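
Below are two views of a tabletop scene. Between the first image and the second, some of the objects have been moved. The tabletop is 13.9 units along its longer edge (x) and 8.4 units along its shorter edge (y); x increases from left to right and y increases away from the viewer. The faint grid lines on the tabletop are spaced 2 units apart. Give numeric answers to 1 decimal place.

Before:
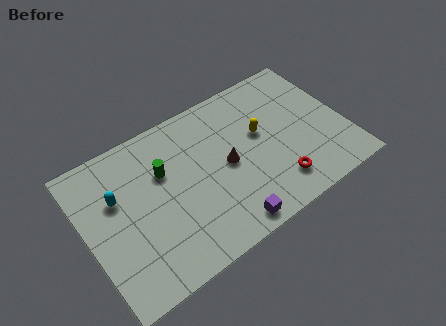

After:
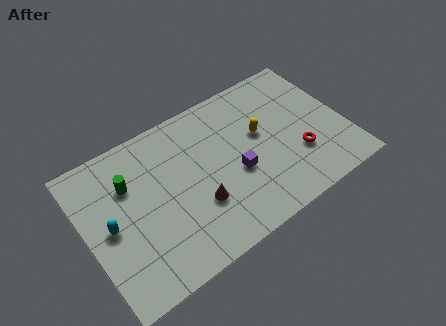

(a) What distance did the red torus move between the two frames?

1.7

From (9.8, 1.7) to (11.2, 2.7), the red torus covered √(1.4² + 1.0²) ≈ 1.7 units.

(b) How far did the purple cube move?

2.7

The purple cube was near (6.9, 0.9) before and (7.9, 3.4) after, so it travelled √(1.0² + 2.5²) ≈ 2.7 units.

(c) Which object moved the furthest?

the purple cube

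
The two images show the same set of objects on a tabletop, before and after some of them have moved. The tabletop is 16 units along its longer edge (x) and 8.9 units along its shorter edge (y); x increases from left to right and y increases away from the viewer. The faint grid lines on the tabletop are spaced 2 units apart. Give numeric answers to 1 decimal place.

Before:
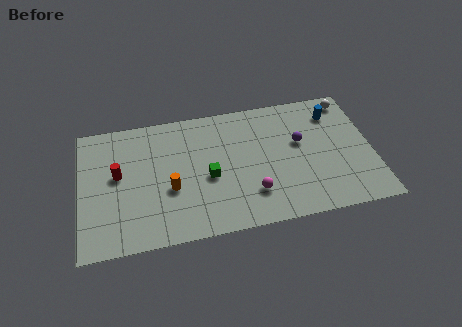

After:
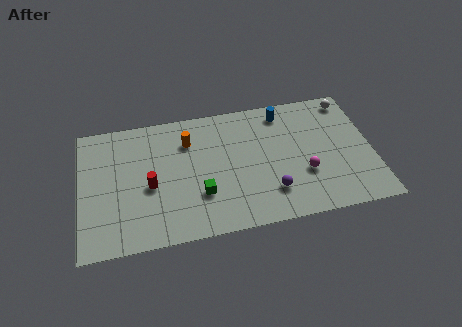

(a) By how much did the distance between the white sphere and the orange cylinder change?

-1.9

The distance was about 11.0 in the first image and 9.1 in the second, so they moved 1.9 units closer together.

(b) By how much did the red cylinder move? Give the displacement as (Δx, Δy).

(1.7, -1.1)

From the two frames, the red cylinder sits at roughly (2.1, 5.0) before and (3.8, 3.9) after.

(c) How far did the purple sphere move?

3.6

The purple sphere was near (12.1, 5.3) before and (10.3, 2.2) after, so it travelled √(1.8² + 3.1²) ≈ 3.6 units.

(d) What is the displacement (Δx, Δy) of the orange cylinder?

(1.1, 3.1)

The orange cylinder started near (4.9, 3.5) and ended near (6.0, 6.6).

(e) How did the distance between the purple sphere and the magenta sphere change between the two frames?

-2.0

Before: roughly 4.1 units apart; after: 2.1. That's 2.0 units closer together.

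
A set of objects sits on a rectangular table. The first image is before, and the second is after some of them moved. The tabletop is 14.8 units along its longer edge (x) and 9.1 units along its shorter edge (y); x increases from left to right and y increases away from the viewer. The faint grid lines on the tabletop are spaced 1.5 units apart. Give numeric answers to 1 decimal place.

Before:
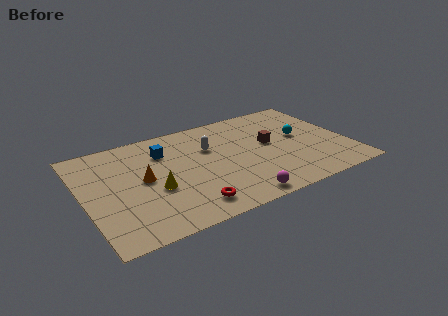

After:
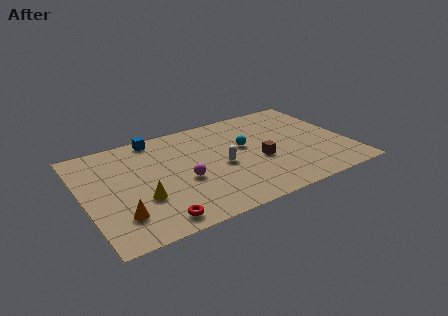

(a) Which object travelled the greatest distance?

the magenta sphere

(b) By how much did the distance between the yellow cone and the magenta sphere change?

-2.5

The distance was about 5.0 in the first image and 2.5 in the second, so they moved 2.5 units closer together.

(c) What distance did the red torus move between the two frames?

1.9

The red torus moved from about (5.4, 1.5) to (3.5, 1.1), a distance of √(1.9² + 0.4²) ≈ 1.9.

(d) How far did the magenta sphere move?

3.8

The magenta sphere was near (8.0, 0.9) before and (5.4, 3.7) after, so it travelled √(2.6² + 2.8²) ≈ 3.8 units.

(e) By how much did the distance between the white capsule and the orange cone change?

+2.1

Before: roughly 4.1 units apart; after: 6.2. That's 2.1 units further apart.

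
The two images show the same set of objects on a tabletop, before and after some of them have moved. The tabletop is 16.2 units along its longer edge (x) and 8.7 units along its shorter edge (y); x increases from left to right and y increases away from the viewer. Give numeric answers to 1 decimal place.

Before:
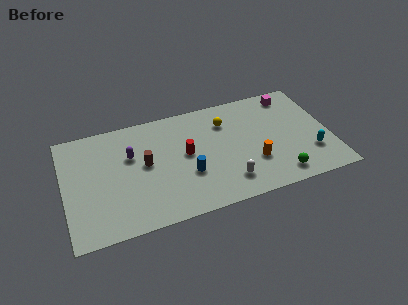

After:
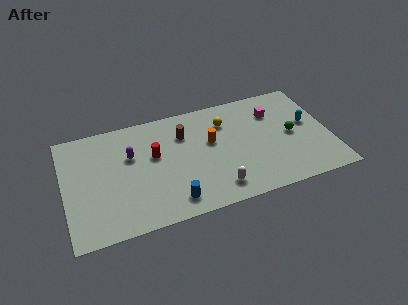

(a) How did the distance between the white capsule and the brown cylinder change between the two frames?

-0.5

Before: roughly 5.6 units apart; after: 5.1. That's 0.5 units closer together.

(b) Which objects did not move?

the yellow sphere and the purple capsule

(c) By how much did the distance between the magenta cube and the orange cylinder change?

-1.3

The distance was about 5.5 in the first image and 4.2 in the second, so they moved 1.3 units closer together.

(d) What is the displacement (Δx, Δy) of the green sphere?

(1.1, 3.0)

The green sphere was at about (12.8, 1.3) and moved to about (13.9, 4.3).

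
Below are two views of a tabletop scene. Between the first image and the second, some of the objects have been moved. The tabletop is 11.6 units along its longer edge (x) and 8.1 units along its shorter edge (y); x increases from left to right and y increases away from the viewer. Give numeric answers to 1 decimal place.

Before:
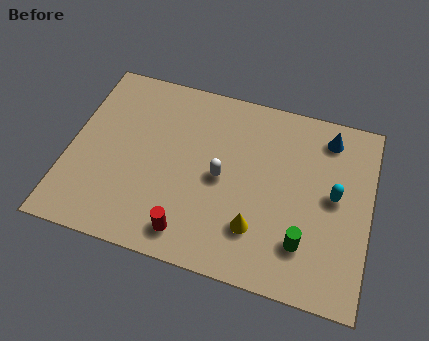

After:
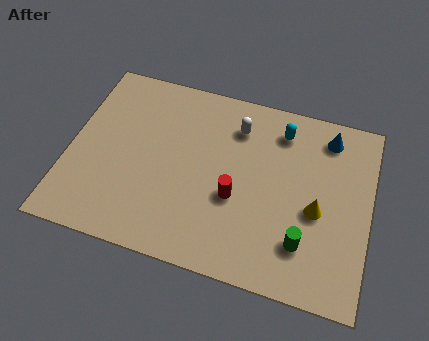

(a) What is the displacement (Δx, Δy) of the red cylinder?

(1.6, 2.0)

From the two frames, the red cylinder sits at roughly (4.9, 1.2) before and (6.5, 3.2) after.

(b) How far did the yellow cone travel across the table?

2.6

The yellow cone moved from about (7.4, 2.1) to (9.6, 3.5), a distance of √(2.2² + 1.4²) ≈ 2.6.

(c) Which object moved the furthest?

the cyan capsule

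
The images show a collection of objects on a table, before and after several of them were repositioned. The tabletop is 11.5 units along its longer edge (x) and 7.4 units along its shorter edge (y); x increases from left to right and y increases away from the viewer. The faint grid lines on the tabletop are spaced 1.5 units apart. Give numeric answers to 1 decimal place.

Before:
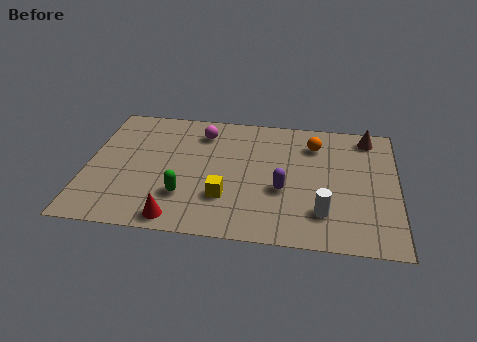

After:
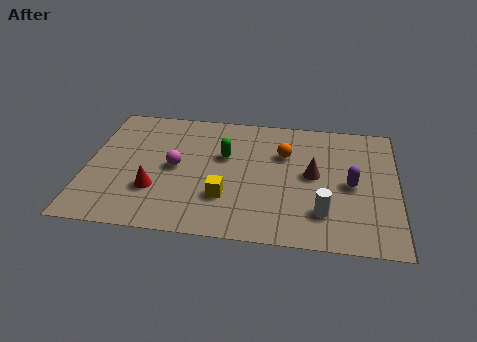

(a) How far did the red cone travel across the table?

1.7

The red cone moved from about (3.5, 0.8) to (2.6, 2.3), a distance of √(0.9² + 1.5²) ≈ 1.7.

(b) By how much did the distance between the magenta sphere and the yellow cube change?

-1.4

The distance was about 3.8 in the first image and 2.4 in the second, so they moved 1.4 units closer together.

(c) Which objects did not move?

the yellow cube and the white cylinder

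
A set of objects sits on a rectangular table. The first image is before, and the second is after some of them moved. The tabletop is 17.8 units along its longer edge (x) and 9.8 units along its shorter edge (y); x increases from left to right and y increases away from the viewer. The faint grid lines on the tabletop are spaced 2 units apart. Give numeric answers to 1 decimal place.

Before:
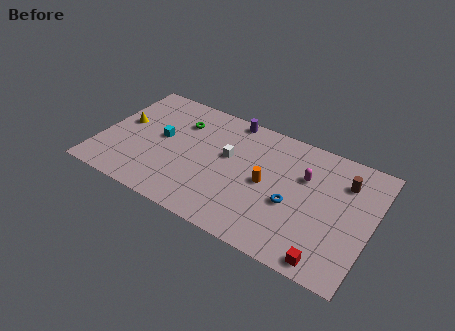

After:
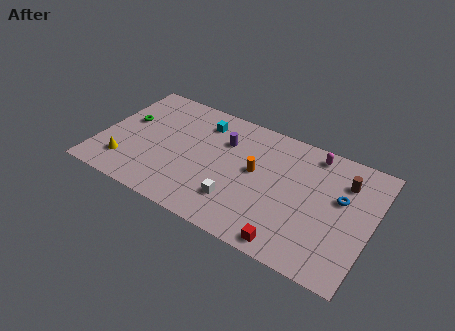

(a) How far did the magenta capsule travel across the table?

2.1

From (13.3, 6.5) to (13.6, 8.6), the magenta capsule covered √(0.3² + 2.1²) ≈ 2.1 units.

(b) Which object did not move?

the brown cylinder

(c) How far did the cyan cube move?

3.5

The cyan cube was near (3.9, 5.3) before and (6.3, 7.8) after, so it travelled √(2.4² + 2.5²) ≈ 3.5 units.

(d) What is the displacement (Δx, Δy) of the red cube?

(-2.4, 0.0)

The red cube was at about (15.5, 1.0) and moved to about (13.1, 1.0).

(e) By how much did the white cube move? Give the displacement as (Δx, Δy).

(1.1, -3.3)

From the two frames, the white cube sits at roughly (8.3, 5.8) before and (9.4, 2.5) after.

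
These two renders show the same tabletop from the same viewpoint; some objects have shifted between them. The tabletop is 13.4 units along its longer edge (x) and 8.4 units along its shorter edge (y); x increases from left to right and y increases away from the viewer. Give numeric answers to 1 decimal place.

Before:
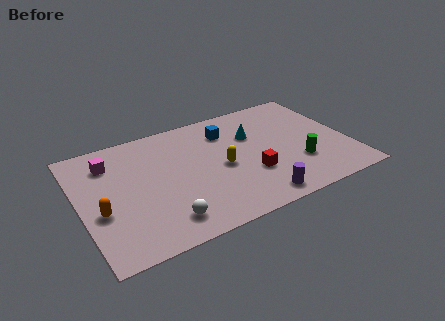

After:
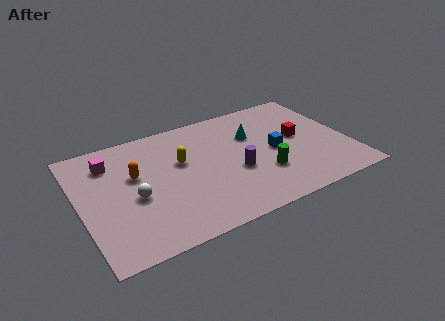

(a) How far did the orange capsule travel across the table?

2.6

The orange capsule moved from about (0.9, 3.3) to (2.8, 5.1), a distance of √(1.9² + 1.8²) ≈ 2.6.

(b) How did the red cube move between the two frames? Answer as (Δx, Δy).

(2.7, 1.7)

From the two frames, the red cube sits at roughly (8.3, 2.8) before and (11.0, 4.5) after.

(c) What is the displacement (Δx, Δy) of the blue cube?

(2.1, -2.4)

The blue cube started near (7.6, 6.4) and ended near (9.7, 4.0).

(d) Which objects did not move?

the magenta cube and the cyan cone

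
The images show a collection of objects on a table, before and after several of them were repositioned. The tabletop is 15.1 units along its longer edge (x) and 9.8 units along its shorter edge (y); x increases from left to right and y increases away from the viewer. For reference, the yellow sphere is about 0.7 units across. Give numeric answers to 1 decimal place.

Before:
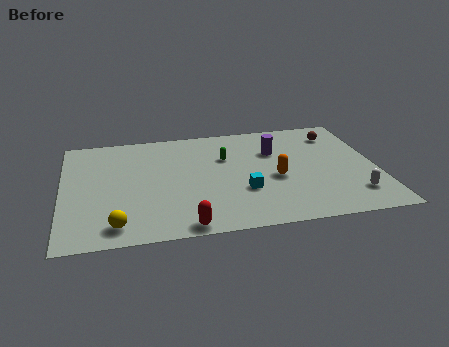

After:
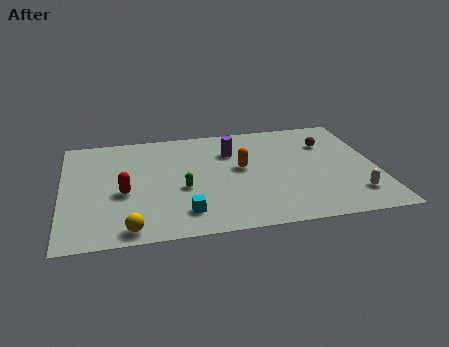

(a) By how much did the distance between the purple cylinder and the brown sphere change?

+1.4

The distance was about 3.3 in the first image and 4.7 in the second, so they moved 1.4 units further apart.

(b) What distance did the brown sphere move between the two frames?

0.9

The brown sphere was near (13.4, 7.8) before and (12.9, 7.0) after, so it travelled √(0.5² + 0.8²) ≈ 0.9 units.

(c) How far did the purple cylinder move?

2.1

The purple cylinder moved from about (10.3, 6.7) to (8.2, 7.0), a distance of √(2.1² + 0.3²) ≈ 2.1.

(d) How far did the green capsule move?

3.3

The green capsule was near (7.9, 6.5) before and (5.7, 4.0) after, so it travelled √(2.2² + 2.5²) ≈ 3.3 units.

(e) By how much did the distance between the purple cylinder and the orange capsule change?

-0.9

Before: roughly 2.5 units apart; after: 1.6. That's 0.9 units closer together.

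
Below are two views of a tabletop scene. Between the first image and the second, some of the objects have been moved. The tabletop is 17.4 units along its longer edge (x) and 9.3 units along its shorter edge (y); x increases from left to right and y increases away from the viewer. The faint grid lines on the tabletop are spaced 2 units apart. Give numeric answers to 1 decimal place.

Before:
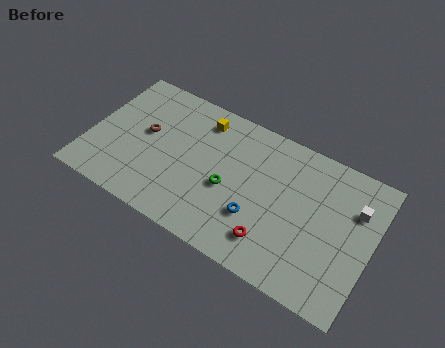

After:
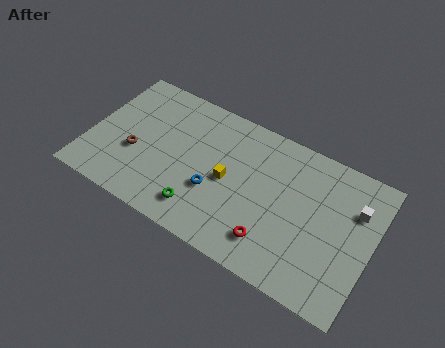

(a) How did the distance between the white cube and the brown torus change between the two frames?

+0.6

The distance was about 13.0 in the first image and 13.6 in the second, so they moved 0.6 units further apart.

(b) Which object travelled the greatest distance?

the yellow cube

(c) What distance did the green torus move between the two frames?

2.6

The green torus moved from about (8.7, 4.0) to (7.3, 1.8), a distance of √(1.4² + 2.2²) ≈ 2.6.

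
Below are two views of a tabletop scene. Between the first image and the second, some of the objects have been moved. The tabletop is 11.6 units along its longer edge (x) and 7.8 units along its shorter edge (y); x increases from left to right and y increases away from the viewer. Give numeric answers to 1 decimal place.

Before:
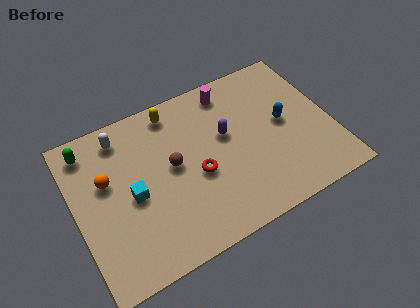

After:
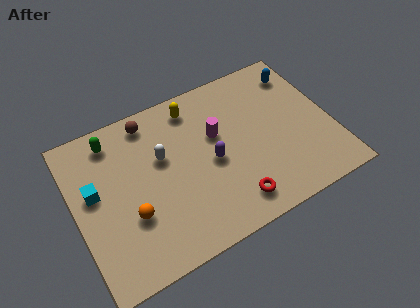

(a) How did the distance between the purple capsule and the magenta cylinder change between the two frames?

-0.9

Before: roughly 2.2 units apart; after: 1.3. That's 0.9 units closer together.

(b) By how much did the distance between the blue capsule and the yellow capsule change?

-0.5

Before: roughly 5.4 units apart; after: 4.9. That's 0.5 units closer together.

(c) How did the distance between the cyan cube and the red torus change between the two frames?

+3.7

Before: roughly 2.9 units apart; after: 6.6. That's 3.7 units further apart.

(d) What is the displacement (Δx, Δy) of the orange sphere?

(0.8, -2.1)

The orange sphere started near (1.5, 4.8) and ended near (2.3, 2.7).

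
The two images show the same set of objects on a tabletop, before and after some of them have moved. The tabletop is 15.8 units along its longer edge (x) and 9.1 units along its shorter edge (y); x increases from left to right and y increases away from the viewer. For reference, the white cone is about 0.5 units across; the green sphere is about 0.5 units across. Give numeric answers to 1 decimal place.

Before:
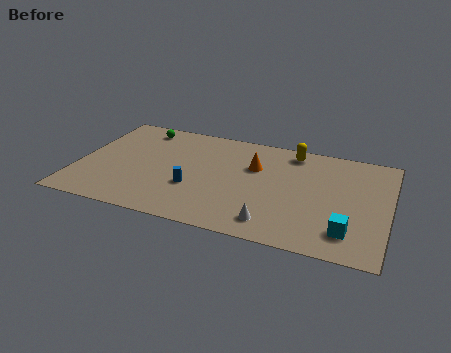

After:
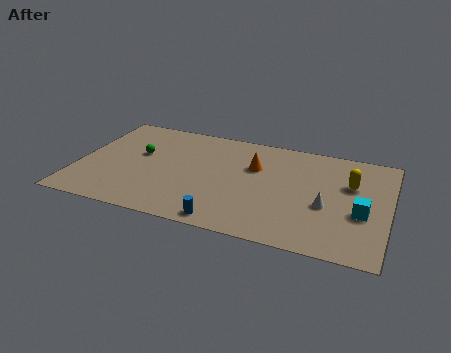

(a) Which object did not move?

the orange cone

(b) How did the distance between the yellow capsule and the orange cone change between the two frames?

+2.3

They were about 2.6 units apart before and 4.9 after — 2.3 units further apart.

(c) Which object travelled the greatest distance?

the yellow capsule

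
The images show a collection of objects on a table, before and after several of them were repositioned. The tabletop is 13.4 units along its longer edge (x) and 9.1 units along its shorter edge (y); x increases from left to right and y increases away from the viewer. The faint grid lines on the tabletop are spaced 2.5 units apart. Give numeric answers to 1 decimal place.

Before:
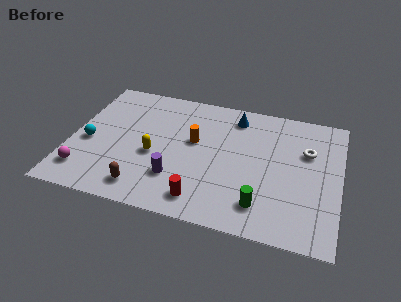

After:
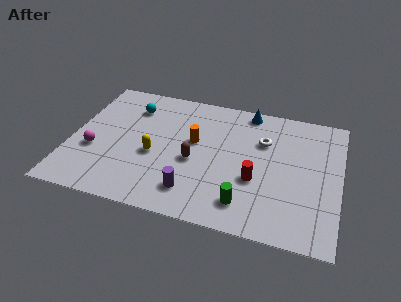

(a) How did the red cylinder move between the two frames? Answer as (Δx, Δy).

(2.5, 2.0)

From the two frames, the red cylinder sits at roughly (6.8, 1.4) before and (9.3, 3.4) after.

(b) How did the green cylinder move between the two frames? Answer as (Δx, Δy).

(-0.8, -0.1)

The green cylinder was at about (9.7, 1.8) and moved to about (8.9, 1.7).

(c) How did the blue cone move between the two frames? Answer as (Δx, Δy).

(0.6, 0.6)

The blue cone was at about (8.0, 7.6) and moved to about (8.6, 8.2).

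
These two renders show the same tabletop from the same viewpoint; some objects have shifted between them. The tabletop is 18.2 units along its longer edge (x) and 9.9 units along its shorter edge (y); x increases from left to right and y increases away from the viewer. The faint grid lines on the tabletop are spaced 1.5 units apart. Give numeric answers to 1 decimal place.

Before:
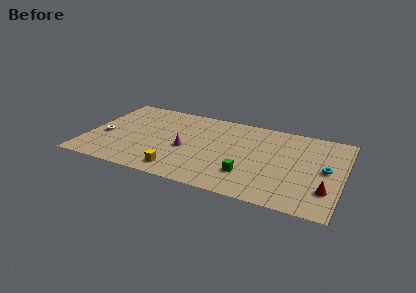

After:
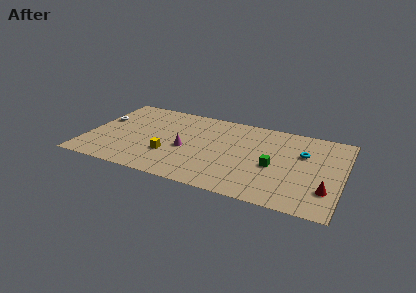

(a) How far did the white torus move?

2.0

The white torus moved from about (1.2, 4.1) to (0.8, 6.1), a distance of √(0.4² + 2.0²) ≈ 2.0.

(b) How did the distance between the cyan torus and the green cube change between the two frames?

-2.9

The distance was about 5.8 in the first image and 2.9 in the second, so they moved 2.9 units closer together.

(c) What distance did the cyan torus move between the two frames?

2.2

The cyan torus was near (17.0, 5.1) before and (15.3, 6.5) after, so it travelled √(1.7² + 1.4²) ≈ 2.2 units.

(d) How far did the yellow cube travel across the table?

1.9

From (6.9, 1.5) to (6.0, 3.2), the yellow cube covered √(0.9² + 1.7²) ≈ 1.9 units.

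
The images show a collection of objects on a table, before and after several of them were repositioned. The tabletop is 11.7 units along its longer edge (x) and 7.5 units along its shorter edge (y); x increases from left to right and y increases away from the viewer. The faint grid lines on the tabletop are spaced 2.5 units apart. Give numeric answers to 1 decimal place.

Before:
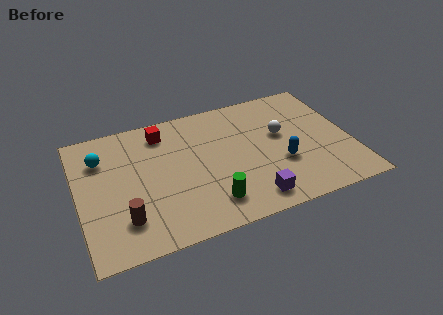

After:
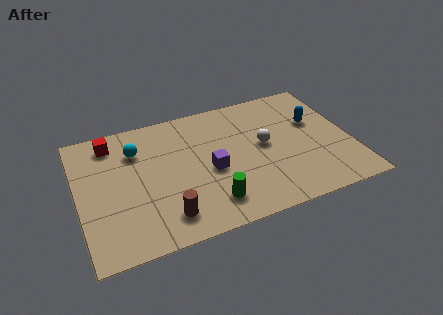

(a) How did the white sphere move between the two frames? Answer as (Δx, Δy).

(-0.8, -0.4)

The white sphere was at about (8.8, 4.4) and moved to about (8.0, 4.0).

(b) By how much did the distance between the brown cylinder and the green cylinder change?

-1.7

They were about 3.6 units apart before and 1.9 after — 1.7 units closer together.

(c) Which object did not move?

the green cylinder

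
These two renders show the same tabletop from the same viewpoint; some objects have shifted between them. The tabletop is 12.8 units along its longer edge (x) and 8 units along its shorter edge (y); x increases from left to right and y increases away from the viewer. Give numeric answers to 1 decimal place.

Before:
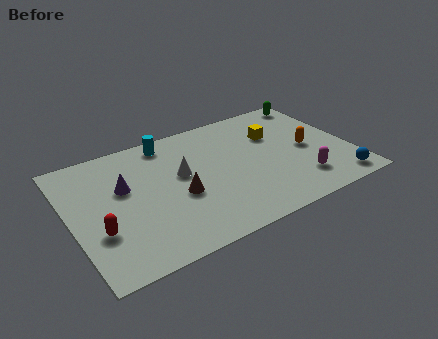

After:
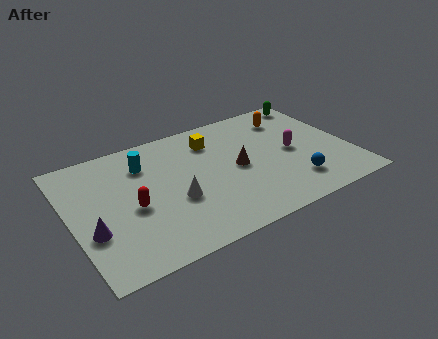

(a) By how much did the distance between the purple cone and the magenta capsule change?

+1.2

Before: roughly 8.3 units apart; after: 9.5. That's 1.2 units further apart.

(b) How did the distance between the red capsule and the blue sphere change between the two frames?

-3.4

They were about 10.8 units apart before and 7.4 after — 3.4 units closer together.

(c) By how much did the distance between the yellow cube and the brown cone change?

-2.8

The distance was about 5.2 in the first image and 2.4 in the second, so they moved 2.8 units closer together.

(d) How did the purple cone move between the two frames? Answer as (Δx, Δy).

(-1.7, -2.1)

From the two frames, the purple cone sits at roughly (2.5, 4.9) before and (0.8, 2.8) after.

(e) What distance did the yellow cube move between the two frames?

2.9

The yellow cube moved from about (9.6, 5.4) to (6.8, 6.2), a distance of √(2.8² + 0.8²) ≈ 2.9.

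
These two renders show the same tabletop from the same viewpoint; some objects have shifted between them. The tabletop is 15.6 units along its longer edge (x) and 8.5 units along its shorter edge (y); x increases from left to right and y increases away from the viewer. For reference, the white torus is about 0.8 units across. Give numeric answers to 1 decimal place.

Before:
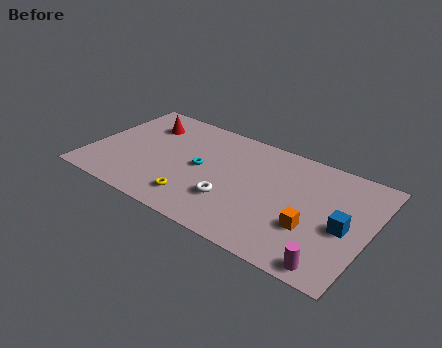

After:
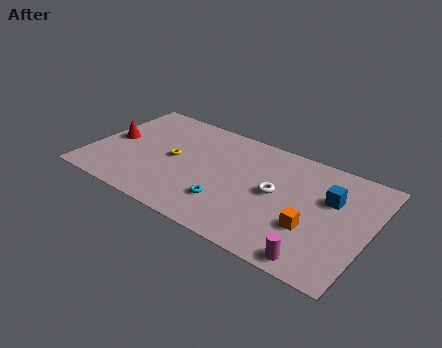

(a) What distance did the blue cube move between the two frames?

2.0

From (14.3, 3.8) to (13.3, 5.5), the blue cube covered √(1.0² + 1.7²) ≈ 2.0 units.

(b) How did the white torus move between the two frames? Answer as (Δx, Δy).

(2.2, 1.8)

The white torus started near (8.2, 2.6) and ended near (10.4, 4.4).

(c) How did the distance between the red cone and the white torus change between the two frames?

+2.5

The distance was about 6.8 in the first image and 9.3 in the second, so they moved 2.5 units further apart.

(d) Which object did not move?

the orange cube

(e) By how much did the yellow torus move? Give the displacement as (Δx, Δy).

(-1.7, 2.6)

The yellow torus started near (6.3, 1.7) and ended near (4.6, 4.3).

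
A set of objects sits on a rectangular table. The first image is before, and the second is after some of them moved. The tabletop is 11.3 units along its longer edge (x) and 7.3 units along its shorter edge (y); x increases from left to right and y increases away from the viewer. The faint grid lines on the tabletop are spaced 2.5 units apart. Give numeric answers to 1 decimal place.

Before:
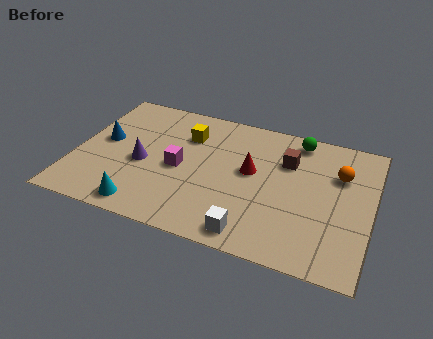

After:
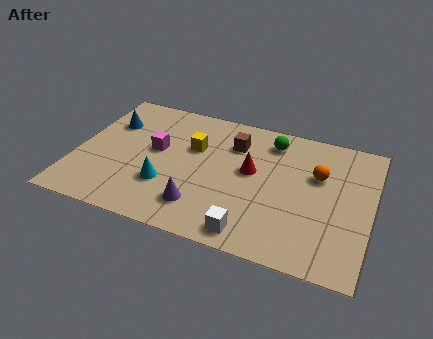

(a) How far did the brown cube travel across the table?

2.1

The brown cube was near (8.0, 5.1) before and (5.9, 5.4) after, so it travelled √(2.1² + 0.3²) ≈ 2.1 units.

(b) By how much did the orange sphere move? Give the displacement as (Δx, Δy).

(-0.8, -0.3)

The orange sphere started near (10.0, 5.0) and ended near (9.2, 4.7).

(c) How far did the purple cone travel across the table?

2.9

The purple cone moved from about (2.6, 3.2) to (5.0, 1.6), a distance of √(2.4² + 1.6²) ≈ 2.9.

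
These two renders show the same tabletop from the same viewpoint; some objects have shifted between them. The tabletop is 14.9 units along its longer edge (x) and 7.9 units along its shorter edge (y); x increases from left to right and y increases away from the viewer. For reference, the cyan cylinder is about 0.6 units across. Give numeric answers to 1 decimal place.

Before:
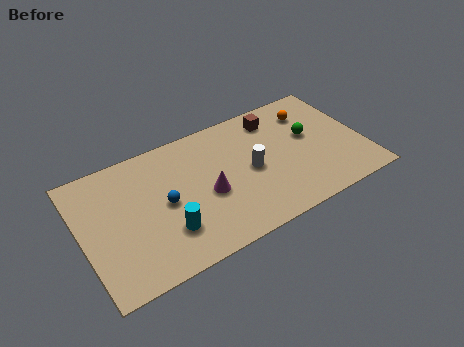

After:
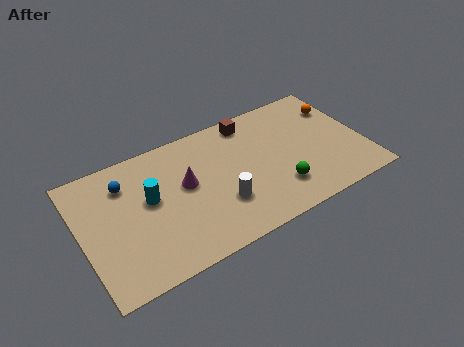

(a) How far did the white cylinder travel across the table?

2.2

From (8.9, 3.8) to (7.1, 2.5), the white cylinder covered √(1.8² + 1.3²) ≈ 2.2 units.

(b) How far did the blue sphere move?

2.8

The blue sphere moved from about (4.3, 3.9) to (2.5, 6.0), a distance of √(1.8² + 2.1²) ≈ 2.8.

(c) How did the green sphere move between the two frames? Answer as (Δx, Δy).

(-2.1, -2.6)

The green sphere was at about (12.2, 4.6) and moved to about (10.1, 2.0).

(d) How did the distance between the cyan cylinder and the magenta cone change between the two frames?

-0.7

They were about 2.6 units apart before and 1.9 after — 0.7 units closer together.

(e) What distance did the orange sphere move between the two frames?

1.5

From (12.5, 6.1) to (14.0, 5.8), the orange sphere covered √(1.5² + 0.3²) ≈ 1.5 units.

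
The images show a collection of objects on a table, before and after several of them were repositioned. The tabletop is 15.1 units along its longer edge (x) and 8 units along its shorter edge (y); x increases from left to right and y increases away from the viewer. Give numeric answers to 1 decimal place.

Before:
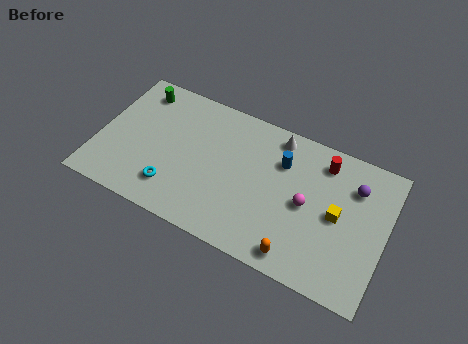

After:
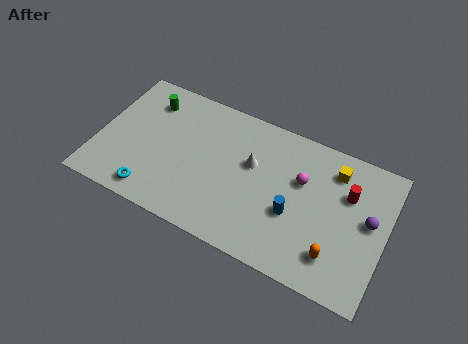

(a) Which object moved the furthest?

the blue cylinder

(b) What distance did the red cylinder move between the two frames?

1.8

The red cylinder was near (11.6, 6.6) before and (13.0, 5.4) after, so it travelled √(1.4² + 1.2²) ≈ 1.8 units.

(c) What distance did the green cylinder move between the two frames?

0.7

The green cylinder moved from about (1.7, 6.7) to (2.3, 6.3), a distance of √(0.6² + 0.4²) ≈ 0.7.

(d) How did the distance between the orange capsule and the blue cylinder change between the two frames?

-2.3

Before: roughly 4.9 units apart; after: 2.6. That's 2.3 units closer together.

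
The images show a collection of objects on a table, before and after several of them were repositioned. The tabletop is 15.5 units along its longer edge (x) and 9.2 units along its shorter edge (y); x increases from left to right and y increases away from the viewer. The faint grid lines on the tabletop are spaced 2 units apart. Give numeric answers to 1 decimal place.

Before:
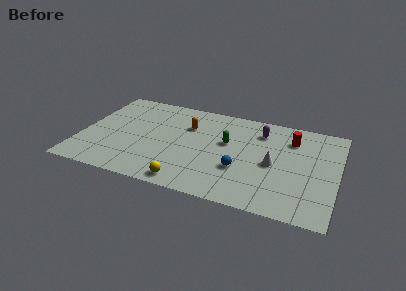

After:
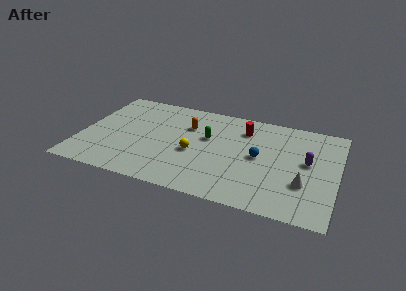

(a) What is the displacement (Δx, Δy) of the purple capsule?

(3.0, -2.1)

The purple capsule was at about (10.7, 7.2) and moved to about (13.7, 5.1).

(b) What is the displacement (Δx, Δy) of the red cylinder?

(-2.9, 0.1)

The red cylinder started near (12.6, 7.0) and ended near (9.7, 7.1).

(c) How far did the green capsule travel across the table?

1.2

From (8.8, 5.5) to (7.6, 5.6), the green capsule covered √(1.2² + 0.1²) ≈ 1.2 units.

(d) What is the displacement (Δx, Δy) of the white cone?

(1.9, -1.3)

The white cone started near (11.7, 4.3) and ended near (13.6, 3.0).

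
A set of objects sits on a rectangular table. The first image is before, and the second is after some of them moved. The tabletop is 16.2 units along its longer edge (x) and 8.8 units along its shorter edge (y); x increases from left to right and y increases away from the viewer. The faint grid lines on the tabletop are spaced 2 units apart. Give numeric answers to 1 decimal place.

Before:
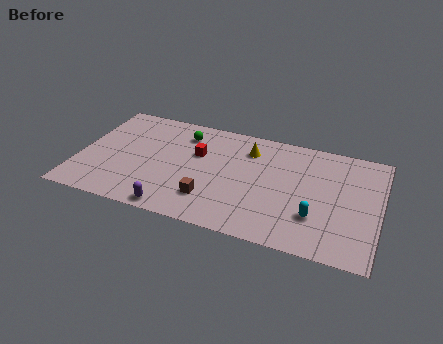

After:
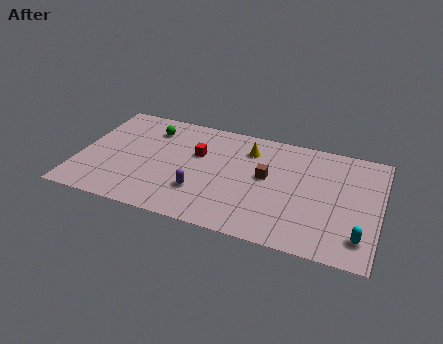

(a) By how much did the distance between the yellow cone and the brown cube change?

-2.7

Before: roughly 4.9 units apart; after: 2.2. That's 2.7 units closer together.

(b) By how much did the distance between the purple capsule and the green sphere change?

-0.9

The distance was about 6.2 in the first image and 5.3 in the second, so they moved 0.9 units closer together.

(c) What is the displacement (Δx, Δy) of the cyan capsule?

(2.4, -0.8)

The cyan capsule started near (12.9, 2.6) and ended near (15.3, 1.8).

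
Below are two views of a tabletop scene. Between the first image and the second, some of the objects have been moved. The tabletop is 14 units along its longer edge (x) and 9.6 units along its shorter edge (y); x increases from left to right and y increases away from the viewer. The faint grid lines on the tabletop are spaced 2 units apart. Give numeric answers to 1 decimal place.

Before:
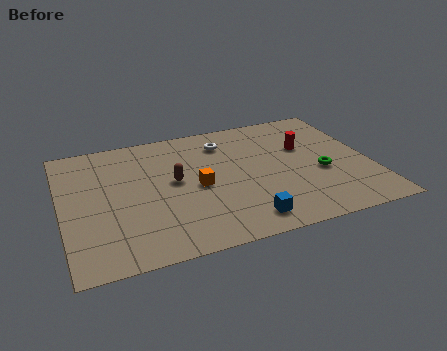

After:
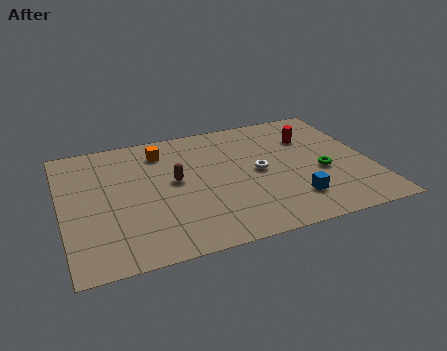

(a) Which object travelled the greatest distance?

the orange cube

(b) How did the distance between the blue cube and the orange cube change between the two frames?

+4.2

Before: roughly 3.6 units apart; after: 7.8. That's 4.2 units further apart.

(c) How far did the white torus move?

3.1

The white torus was near (7.6, 7.6) before and (8.9, 4.8) after, so it travelled √(1.3² + 2.8²) ≈ 3.1 units.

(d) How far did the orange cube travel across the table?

3.5

From (6.1, 4.5) to (4.7, 7.7), the orange cube covered √(1.4² + 3.2²) ≈ 3.5 units.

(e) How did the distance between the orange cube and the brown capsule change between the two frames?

+1.3

They were about 1.2 units apart before and 2.5 after — 1.3 units further apart.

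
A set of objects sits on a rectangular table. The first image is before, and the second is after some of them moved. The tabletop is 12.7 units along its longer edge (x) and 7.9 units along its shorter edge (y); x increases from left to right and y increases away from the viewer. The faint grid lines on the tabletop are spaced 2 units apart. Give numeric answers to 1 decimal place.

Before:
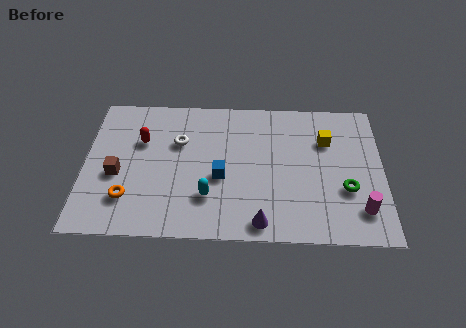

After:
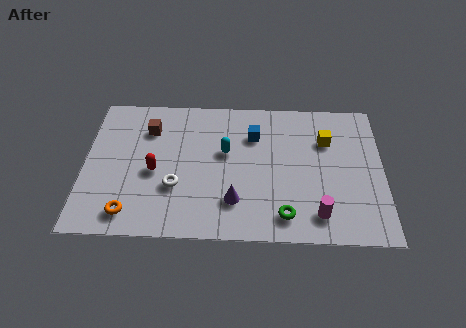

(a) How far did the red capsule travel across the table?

1.8

The red capsule moved from about (2.4, 5.2) to (3.0, 3.5), a distance of √(0.6² + 1.7²) ≈ 1.8.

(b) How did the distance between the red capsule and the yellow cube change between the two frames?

-0.3

The distance was about 7.9 in the first image and 7.6 in the second, so they moved 0.3 units closer together.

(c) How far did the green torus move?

3.0

From (11.1, 2.8) to (8.5, 1.3), the green torus covered √(2.6² + 1.5²) ≈ 3.0 units.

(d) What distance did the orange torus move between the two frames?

0.8

The orange torus moved from about (1.9, 2.0) to (2.0, 1.2), a distance of √(0.1² + 0.8²) ≈ 0.8.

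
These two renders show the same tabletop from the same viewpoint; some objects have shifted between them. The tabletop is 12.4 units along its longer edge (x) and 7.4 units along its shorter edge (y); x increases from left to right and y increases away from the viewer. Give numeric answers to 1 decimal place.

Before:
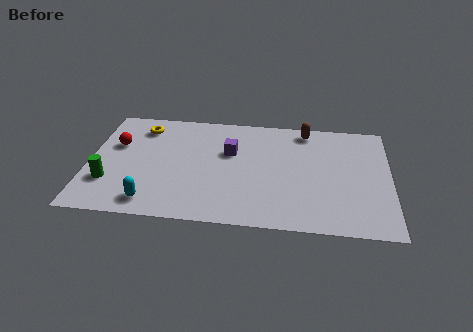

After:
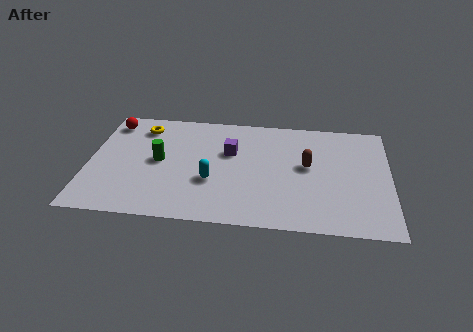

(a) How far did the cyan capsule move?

2.9

The cyan capsule was near (2.7, 1.1) before and (5.1, 2.7) after, so it travelled √(2.4² + 1.6²) ≈ 2.9 units.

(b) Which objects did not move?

the yellow torus and the purple cube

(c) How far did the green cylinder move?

2.6

From (0.9, 2.2) to (2.9, 3.8), the green cylinder covered √(2.0² + 1.6²) ≈ 2.6 units.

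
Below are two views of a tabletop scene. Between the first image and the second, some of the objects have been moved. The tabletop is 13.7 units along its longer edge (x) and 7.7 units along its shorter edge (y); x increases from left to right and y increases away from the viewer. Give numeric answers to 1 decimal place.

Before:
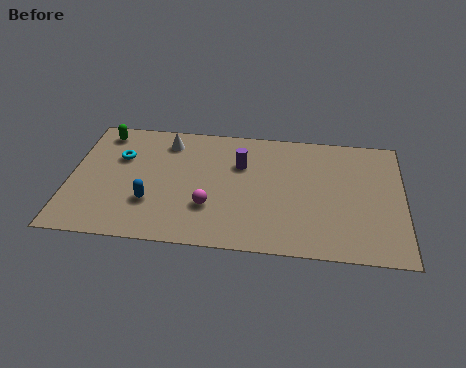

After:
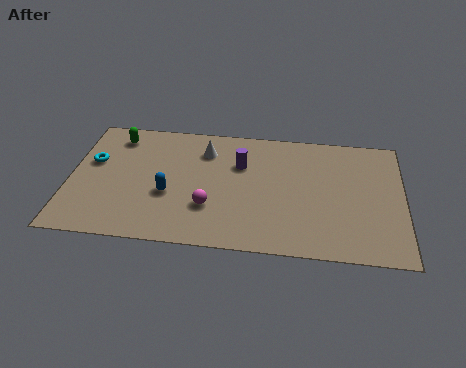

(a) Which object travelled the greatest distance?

the white cone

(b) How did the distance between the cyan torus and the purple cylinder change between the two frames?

+1.1

Before: roughly 5.0 units apart; after: 6.1. That's 1.1 units further apart.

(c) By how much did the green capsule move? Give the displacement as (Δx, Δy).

(0.6, -0.2)

The green capsule started near (1.2, 6.6) and ended near (1.8, 6.4).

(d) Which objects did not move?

the purple cylinder and the magenta sphere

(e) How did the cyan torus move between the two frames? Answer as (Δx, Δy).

(-1.1, -0.4)

From the two frames, the cyan torus sits at roughly (2.0, 5.1) before and (0.9, 4.7) after.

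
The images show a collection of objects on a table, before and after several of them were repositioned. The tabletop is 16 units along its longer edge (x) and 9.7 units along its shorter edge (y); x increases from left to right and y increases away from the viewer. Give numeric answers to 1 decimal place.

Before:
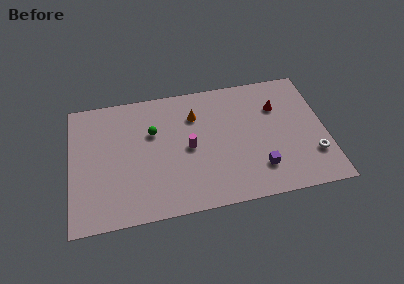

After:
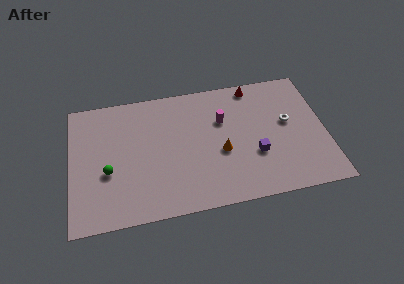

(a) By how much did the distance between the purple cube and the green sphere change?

+1.6

The distance was about 7.6 in the first image and 9.2 in the second, so they moved 1.6 units further apart.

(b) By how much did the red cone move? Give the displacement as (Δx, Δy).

(-1.4, 1.9)

The red cone started near (13.1, 6.8) and ended near (11.7, 8.7).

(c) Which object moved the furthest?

the green sphere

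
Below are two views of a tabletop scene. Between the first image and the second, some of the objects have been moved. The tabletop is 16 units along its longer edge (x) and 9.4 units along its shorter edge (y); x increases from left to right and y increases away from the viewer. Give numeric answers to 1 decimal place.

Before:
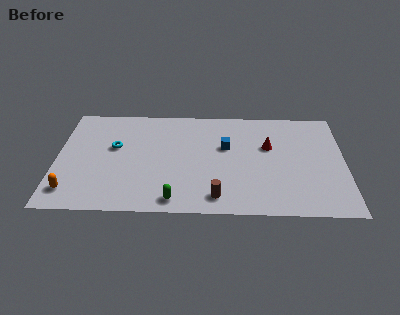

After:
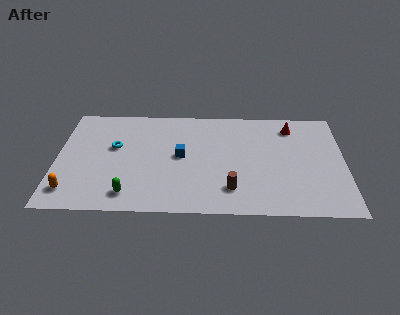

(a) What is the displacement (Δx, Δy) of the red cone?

(1.3, 1.8)

The red cone started near (11.8, 5.9) and ended near (13.1, 7.7).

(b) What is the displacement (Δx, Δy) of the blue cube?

(-2.5, -0.9)

From the two frames, the blue cube sits at roughly (9.4, 5.8) before and (6.9, 4.9) after.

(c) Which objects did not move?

the cyan torus and the orange capsule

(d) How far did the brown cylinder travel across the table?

1.1

From (8.9, 1.4) to (9.7, 2.1), the brown cylinder covered √(0.8² + 0.7²) ≈ 1.1 units.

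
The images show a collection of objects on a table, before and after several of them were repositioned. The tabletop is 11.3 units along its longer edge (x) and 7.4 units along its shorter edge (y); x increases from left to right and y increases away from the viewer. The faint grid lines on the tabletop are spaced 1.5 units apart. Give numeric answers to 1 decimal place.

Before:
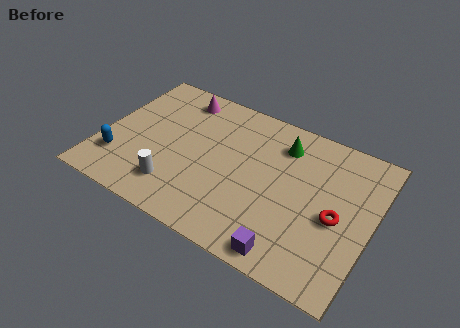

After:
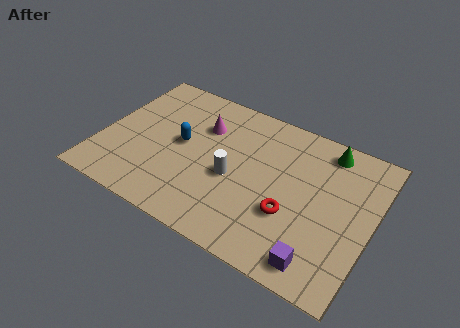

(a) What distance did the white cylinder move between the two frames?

2.7

The white cylinder moved from about (3.4, 1.6) to (5.6, 3.2), a distance of √(2.2² + 1.6²) ≈ 2.7.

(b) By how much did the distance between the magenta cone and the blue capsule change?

-3.3

They were about 4.8 units apart before and 1.5 after — 3.3 units closer together.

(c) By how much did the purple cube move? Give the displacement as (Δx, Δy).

(1.2, 0.2)

The purple cube started near (8.3, 0.8) and ended near (9.5, 1.0).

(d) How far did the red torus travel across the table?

1.9

From (9.9, 3.3) to (8.1, 2.6), the red torus covered √(1.8² + 0.7²) ≈ 1.9 units.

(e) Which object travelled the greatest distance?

the blue capsule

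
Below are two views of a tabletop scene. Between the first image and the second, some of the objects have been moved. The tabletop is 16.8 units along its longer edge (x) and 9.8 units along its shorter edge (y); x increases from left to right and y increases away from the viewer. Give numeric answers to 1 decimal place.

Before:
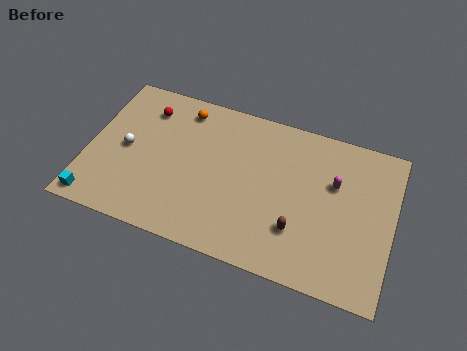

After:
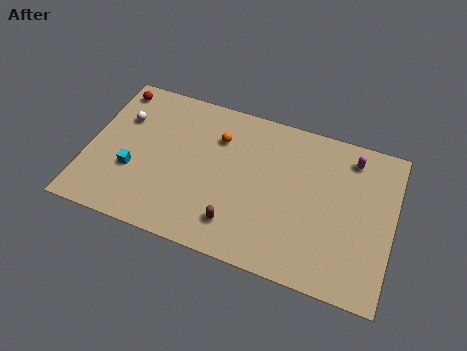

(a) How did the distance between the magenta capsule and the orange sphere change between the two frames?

-1.4

They were about 8.8 units apart before and 7.4 after — 1.4 units closer together.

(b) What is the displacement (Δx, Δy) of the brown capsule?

(-3.3, -0.8)

From the two frames, the brown capsule sits at roughly (11.8, 2.8) before and (8.5, 2.0) after.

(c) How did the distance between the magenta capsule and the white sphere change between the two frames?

+1.2

Before: roughly 11.5 units apart; after: 12.7. That's 1.2 units further apart.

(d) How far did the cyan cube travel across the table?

3.1

From (0.8, 1.0) to (2.6, 3.5), the cyan cube covered √(1.8² + 2.5²) ≈ 3.1 units.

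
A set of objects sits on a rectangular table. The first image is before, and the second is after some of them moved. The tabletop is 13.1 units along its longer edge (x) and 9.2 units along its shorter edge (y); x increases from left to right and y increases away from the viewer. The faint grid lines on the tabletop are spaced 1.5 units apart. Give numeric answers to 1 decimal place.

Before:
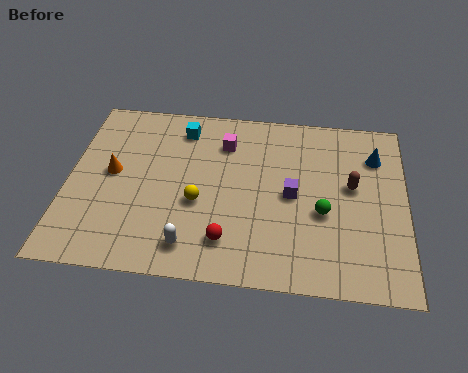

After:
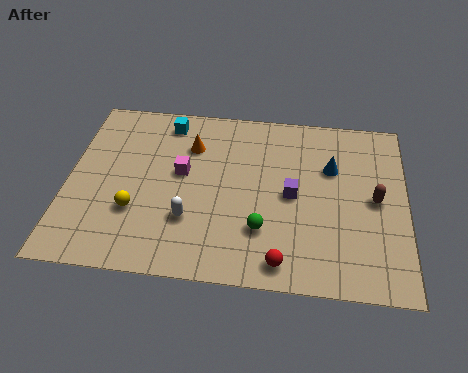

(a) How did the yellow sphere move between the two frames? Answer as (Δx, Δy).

(-2.4, -0.7)

The yellow sphere was at about (5.1, 3.7) and moved to about (2.7, 3.0).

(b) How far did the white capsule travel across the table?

1.3

From (4.9, 1.5) to (4.8, 2.8), the white capsule covered √(0.1² + 1.3²) ≈ 1.3 units.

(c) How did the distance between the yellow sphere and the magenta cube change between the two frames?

-0.6

They were about 3.4 units apart before and 2.8 after — 0.6 units closer together.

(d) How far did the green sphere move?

2.5

The green sphere was near (9.9, 3.7) before and (7.6, 2.6) after, so it travelled √(2.3² + 1.1²) ≈ 2.5 units.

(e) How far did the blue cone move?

1.9

The blue cone was near (11.9, 6.9) before and (10.2, 6.1) after, so it travelled √(1.7² + 0.8²) ≈ 1.9 units.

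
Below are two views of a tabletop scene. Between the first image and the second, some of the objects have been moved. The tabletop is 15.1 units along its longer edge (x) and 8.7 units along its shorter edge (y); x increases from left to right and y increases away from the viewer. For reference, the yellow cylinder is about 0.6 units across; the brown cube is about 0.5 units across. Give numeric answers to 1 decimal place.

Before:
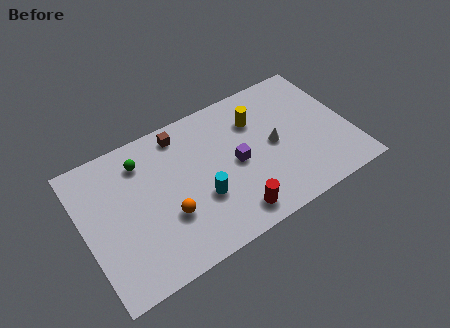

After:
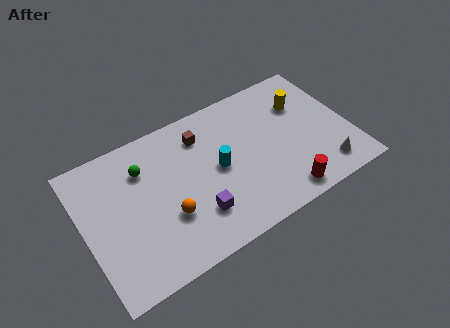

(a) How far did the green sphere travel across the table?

0.5

From (3.6, 6.9) to (3.6, 6.4), the green sphere covered √(0.0² + 0.5²) ≈ 0.5 units.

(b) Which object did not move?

the orange sphere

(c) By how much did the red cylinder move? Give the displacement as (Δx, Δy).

(2.9, -0.2)

The red cylinder was at about (7.9, 1.3) and moved to about (10.8, 1.1).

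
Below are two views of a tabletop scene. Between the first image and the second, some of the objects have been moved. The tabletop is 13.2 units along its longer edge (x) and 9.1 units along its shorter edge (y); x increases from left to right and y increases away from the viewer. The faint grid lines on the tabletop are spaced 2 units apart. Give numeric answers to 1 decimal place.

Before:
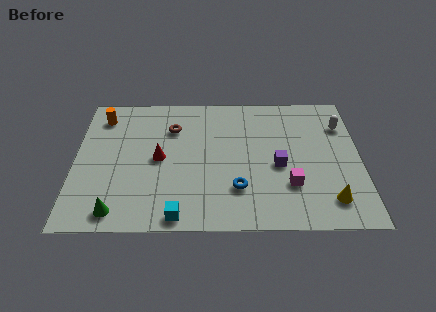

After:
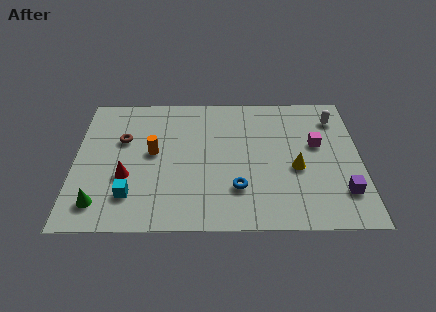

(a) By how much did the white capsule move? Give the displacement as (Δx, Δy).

(-0.3, 0.5)

From the two frames, the white capsule sits at roughly (12.4, 6.7) before and (12.1, 7.2) after.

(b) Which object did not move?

the blue torus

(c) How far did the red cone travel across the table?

1.9

The red cone moved from about (3.9, 4.5) to (2.4, 3.3), a distance of √(1.5² + 1.2²) ≈ 1.9.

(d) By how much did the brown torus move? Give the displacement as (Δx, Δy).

(-2.3, -0.8)

The brown torus was at about (4.5, 6.6) and moved to about (2.2, 5.8).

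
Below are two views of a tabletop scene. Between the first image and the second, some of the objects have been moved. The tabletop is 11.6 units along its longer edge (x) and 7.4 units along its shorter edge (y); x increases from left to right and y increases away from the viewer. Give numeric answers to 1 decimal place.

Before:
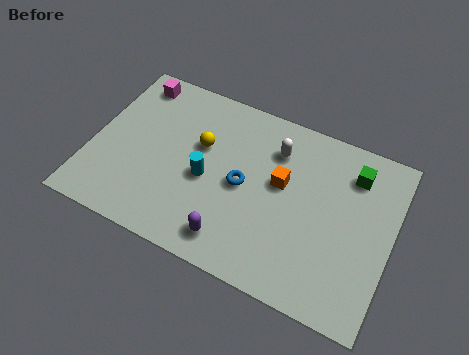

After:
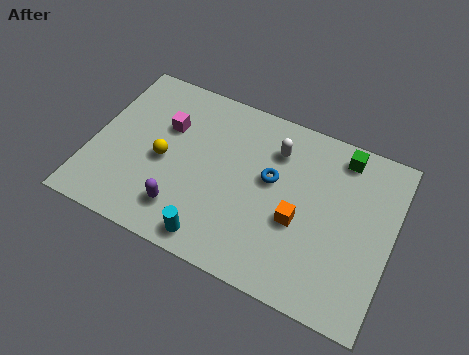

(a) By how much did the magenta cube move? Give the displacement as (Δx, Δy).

(1.5, -1.5)

The magenta cube was at about (1.2, 6.4) and moved to about (2.7, 4.9).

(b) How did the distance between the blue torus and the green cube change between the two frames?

-1.3

The distance was about 4.6 in the first image and 3.3 in the second, so they moved 1.3 units closer together.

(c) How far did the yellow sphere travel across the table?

1.8

The yellow sphere moved from about (4.1, 4.6) to (2.8, 3.4), a distance of √(1.3² + 1.2²) ≈ 1.8.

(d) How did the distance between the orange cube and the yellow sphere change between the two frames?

+2.1

They were about 3.2 units apart before and 5.3 after — 2.1 units further apart.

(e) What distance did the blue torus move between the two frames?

1.2

The blue torus moved from about (5.9, 3.6) to (6.9, 4.3), a distance of √(1.0² + 0.7²) ≈ 1.2.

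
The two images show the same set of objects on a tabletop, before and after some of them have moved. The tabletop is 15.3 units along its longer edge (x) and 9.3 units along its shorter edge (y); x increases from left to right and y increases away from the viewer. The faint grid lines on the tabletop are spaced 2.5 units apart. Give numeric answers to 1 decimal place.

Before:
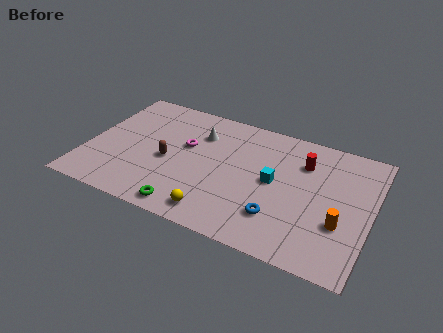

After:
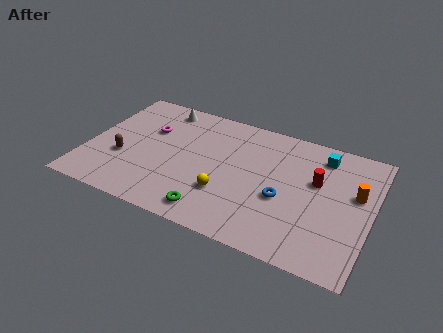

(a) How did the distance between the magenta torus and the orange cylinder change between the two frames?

+2.4

The distance was about 8.9 in the first image and 11.3 in the second, so they moved 2.4 units further apart.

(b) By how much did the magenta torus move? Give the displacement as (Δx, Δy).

(-2.1, 0.5)

The magenta torus started near (5.2, 5.6) and ended near (3.1, 6.1).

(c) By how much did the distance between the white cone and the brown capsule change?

+1.9

Before: roughly 3.0 units apart; after: 4.9. That's 1.9 units further apart.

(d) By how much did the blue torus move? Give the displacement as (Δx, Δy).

(0.1, 1.4)

From the two frames, the blue torus sits at roughly (10.6, 2.4) before and (10.7, 3.8) after.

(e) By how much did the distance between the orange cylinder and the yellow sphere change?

+0.5

The distance was about 6.7 in the first image and 7.2 in the second, so they moved 0.5 units further apart.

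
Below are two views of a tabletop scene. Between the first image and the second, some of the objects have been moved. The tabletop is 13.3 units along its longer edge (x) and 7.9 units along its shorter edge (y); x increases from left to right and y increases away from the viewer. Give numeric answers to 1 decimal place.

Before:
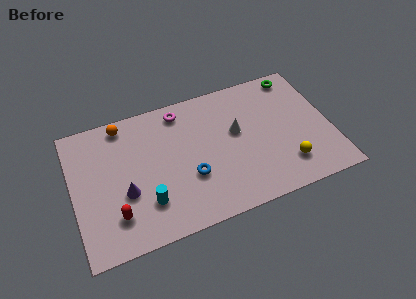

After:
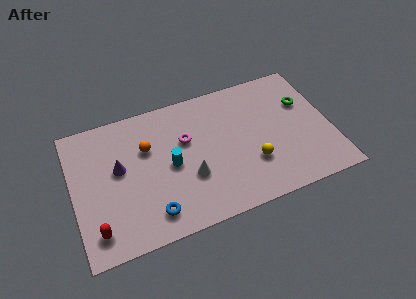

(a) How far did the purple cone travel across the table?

1.5

From (2.6, 3.0) to (2.4, 4.5), the purple cone covered √(0.2² + 1.5²) ≈ 1.5 units.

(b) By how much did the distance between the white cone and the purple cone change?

-2.2

They were about 6.1 units apart before and 3.9 after — 2.2 units closer together.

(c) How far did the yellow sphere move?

1.8

From (10.8, 1.8) to (9.1, 2.5), the yellow sphere covered √(1.7² + 0.7²) ≈ 1.8 units.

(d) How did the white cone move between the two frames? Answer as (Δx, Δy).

(-2.6, -1.8)

The white cone was at about (8.5, 4.6) and moved to about (5.9, 2.8).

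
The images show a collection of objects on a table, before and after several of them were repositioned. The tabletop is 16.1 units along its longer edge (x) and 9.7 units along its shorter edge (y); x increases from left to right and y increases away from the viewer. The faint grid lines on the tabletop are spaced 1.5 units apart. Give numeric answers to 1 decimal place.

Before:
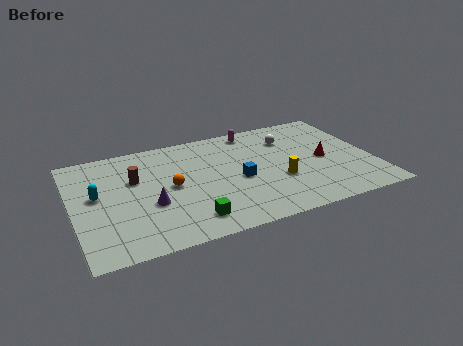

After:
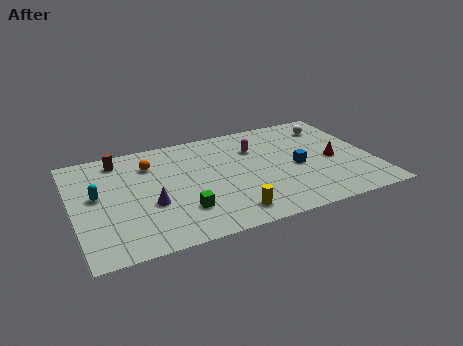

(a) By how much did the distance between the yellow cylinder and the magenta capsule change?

+0.6

Before: roughly 5.2 units apart; after: 5.8. That's 0.6 units further apart.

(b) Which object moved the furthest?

the yellow cylinder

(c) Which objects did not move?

the purple cone and the cyan capsule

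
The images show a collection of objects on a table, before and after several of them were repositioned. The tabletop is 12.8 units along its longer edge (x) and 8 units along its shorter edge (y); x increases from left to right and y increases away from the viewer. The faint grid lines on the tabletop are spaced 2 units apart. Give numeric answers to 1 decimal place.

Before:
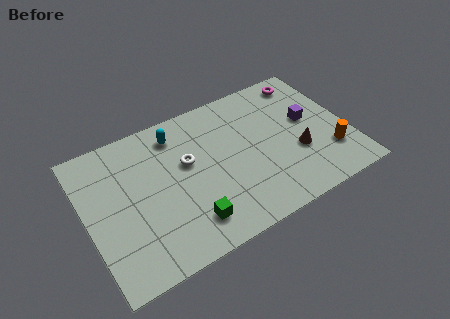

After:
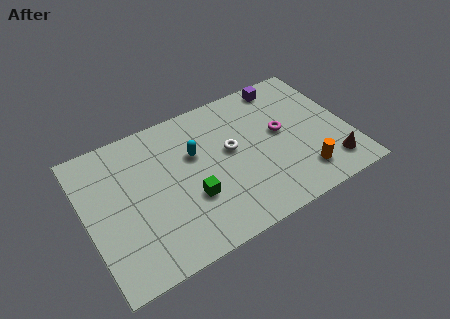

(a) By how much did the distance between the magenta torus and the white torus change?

-4.1

Before: roughly 6.6 units apart; after: 2.5. That's 4.1 units closer together.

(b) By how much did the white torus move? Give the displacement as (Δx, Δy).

(2.1, -0.3)

The white torus was at about (5.0, 4.8) and moved to about (7.1, 4.5).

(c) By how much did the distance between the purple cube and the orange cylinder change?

+3.1

Before: roughly 2.4 units apart; after: 5.5. That's 3.1 units further apart.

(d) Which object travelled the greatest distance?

the magenta torus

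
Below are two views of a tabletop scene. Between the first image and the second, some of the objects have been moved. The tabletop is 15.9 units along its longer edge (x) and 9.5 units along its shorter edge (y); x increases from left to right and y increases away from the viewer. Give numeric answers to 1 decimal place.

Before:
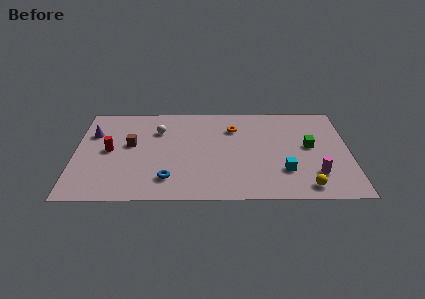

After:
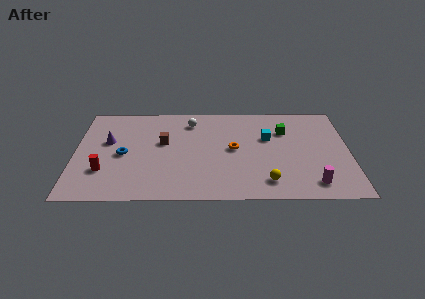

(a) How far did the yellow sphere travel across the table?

2.3

The yellow sphere moved from about (13.3, 1.2) to (11.1, 1.7), a distance of √(2.2² + 0.5²) ≈ 2.3.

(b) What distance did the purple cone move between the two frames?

1.2

The purple cone moved from about (1.0, 6.5) to (1.9, 5.7), a distance of √(0.9² + 0.8²) ≈ 1.2.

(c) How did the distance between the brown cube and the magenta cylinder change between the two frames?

-1.6

Before: roughly 11.1 units apart; after: 9.5. That's 1.6 units closer together.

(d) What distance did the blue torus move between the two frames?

3.5

The blue torus moved from about (5.4, 2.0) to (2.8, 4.4), a distance of √(2.6² + 2.4²) ≈ 3.5.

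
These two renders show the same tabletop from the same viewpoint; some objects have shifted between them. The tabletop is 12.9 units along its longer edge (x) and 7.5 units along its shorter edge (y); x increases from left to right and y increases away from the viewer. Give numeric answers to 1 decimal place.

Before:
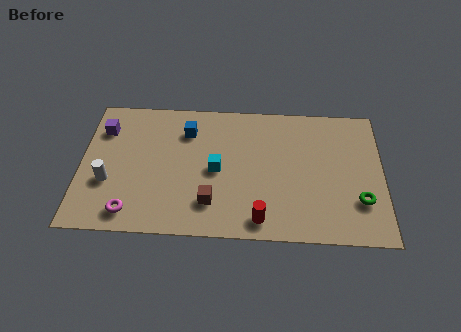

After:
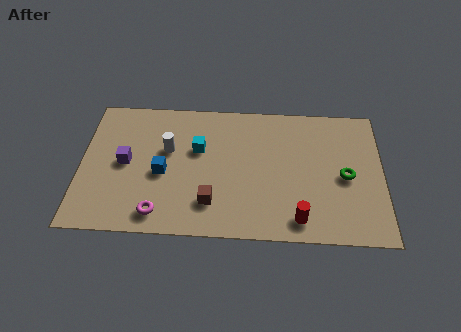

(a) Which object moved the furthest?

the white cylinder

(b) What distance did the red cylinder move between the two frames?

1.6

The red cylinder was near (7.7, 1.0) before and (9.3, 1.1) after, so it travelled √(1.6² + 0.1²) ≈ 1.6 units.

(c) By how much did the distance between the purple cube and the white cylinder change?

-0.9

The distance was about 2.9 in the first image and 2.0 in the second, so they moved 0.9 units closer together.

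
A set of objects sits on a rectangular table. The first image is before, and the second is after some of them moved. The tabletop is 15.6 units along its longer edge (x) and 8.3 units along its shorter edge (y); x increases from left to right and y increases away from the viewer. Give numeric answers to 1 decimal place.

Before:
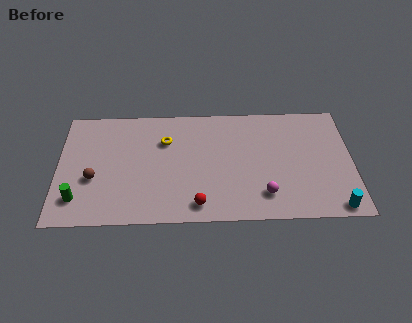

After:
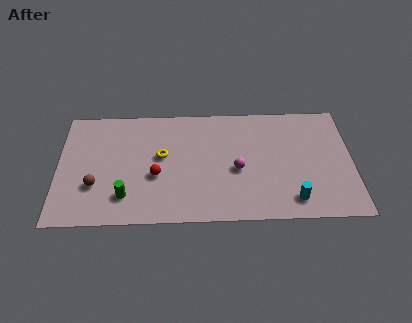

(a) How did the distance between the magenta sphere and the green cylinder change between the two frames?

-3.7

The distance was about 9.8 in the first image and 6.1 in the second, so they moved 3.7 units closer together.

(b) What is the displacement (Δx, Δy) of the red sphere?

(-2.2, 2.1)

The red sphere was at about (7.4, 1.2) and moved to about (5.2, 3.3).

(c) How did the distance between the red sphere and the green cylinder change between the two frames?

-4.2

The distance was about 6.3 in the first image and 2.1 in the second, so they moved 4.2 units closer together.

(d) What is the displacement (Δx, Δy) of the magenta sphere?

(-1.4, 1.8)

The magenta sphere was at about (10.9, 1.8) and moved to about (9.5, 3.6).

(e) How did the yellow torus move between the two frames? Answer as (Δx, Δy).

(-0.2, -1.1)

From the two frames, the yellow torus sits at roughly (5.7, 5.8) before and (5.5, 4.7) after.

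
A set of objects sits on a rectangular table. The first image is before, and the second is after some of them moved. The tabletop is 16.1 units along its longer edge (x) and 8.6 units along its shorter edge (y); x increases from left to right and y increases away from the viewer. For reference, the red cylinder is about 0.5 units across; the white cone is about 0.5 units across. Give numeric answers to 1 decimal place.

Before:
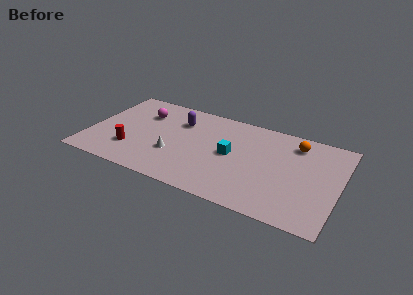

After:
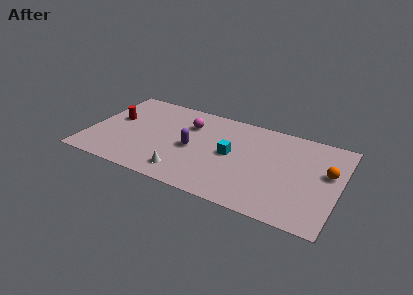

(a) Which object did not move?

the cyan cube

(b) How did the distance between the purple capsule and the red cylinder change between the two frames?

+0.6

Before: roughly 4.7 units apart; after: 5.3. That's 0.6 units further apart.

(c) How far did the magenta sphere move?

3.0

From (3.2, 6.2) to (6.2, 6.2), the magenta sphere covered √(3.0² + 0.0²) ≈ 3.0 units.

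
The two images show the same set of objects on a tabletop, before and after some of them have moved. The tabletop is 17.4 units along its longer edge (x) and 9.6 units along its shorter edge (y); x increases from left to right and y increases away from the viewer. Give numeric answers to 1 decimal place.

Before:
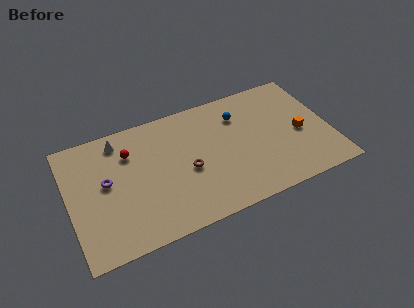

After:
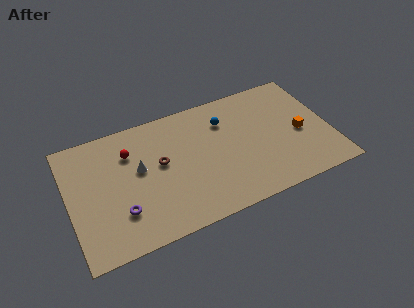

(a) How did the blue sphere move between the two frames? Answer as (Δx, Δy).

(-1.0, -0.1)

From the two frames, the blue sphere sits at roughly (11.6, 7.2) before and (10.6, 7.1) after.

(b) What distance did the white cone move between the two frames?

2.9

The white cone moved from about (3.6, 8.2) to (4.7, 5.5), a distance of √(1.1² + 2.7²) ≈ 2.9.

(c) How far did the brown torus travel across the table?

2.1

The brown torus was near (7.8, 4.2) before and (6.1, 5.4) after, so it travelled √(1.7² + 1.2²) ≈ 2.1 units.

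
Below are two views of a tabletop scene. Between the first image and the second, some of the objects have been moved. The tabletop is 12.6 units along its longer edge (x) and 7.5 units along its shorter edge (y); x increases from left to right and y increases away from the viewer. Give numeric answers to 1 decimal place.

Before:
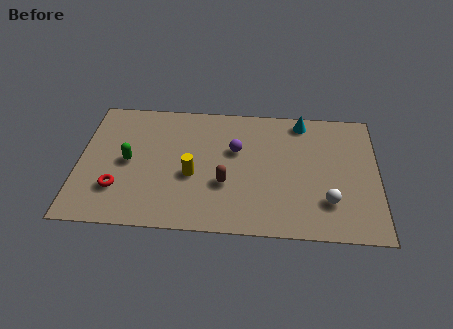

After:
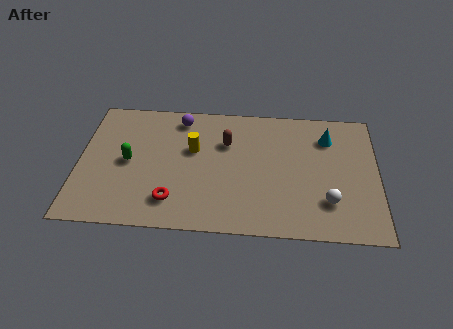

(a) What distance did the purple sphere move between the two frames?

2.9

From (6.6, 4.7) to (4.2, 6.4), the purple sphere covered √(2.4² + 1.7²) ≈ 2.9 units.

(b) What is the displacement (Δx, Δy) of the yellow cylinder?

(0.0, 1.5)

From the two frames, the yellow cylinder sits at roughly (4.8, 3.1) before and (4.8, 4.6) after.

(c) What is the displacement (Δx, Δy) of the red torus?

(2.3, -0.5)

The red torus was at about (1.7, 2.1) and moved to about (4.0, 1.6).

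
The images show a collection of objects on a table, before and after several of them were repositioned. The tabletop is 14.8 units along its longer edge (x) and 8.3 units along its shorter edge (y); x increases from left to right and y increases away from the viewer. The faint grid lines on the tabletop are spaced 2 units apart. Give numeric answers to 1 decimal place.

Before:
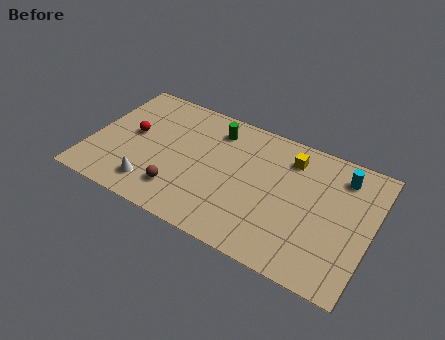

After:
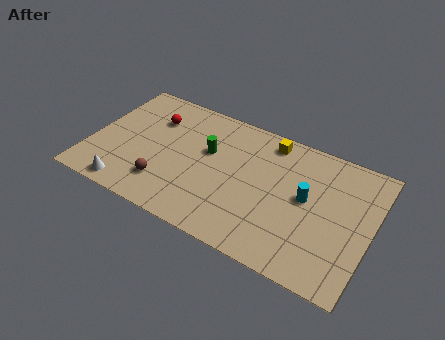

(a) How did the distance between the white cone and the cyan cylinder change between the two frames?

-1.0

They were about 10.7 units apart before and 9.7 after — 1.0 units closer together.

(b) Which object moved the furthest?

the cyan cylinder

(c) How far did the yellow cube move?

1.3

The yellow cube was near (10.3, 6.6) before and (9.1, 7.2) after, so it travelled √(1.2² + 0.6²) ≈ 1.3 units.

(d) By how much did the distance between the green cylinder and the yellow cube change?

-0.3

They were about 4.0 units apart before and 3.7 after — 0.3 units closer together.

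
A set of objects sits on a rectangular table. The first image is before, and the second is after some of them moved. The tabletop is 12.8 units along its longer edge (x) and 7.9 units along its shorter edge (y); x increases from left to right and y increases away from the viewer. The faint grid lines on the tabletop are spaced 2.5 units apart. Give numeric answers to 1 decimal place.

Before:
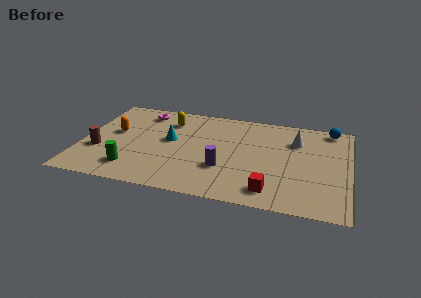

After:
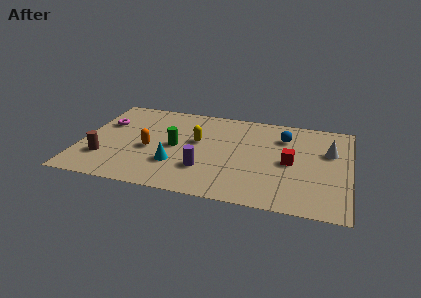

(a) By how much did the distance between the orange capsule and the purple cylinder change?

-2.8

The distance was about 5.7 in the first image and 2.9 in the second, so they moved 2.8 units closer together.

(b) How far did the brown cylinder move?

0.7

The brown cylinder was near (0.9, 2.8) before and (1.2, 2.2) after, so it travelled √(0.3² + 0.6²) ≈ 0.7 units.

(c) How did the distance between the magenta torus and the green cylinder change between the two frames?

-1.3

Before: roughly 5.0 units apart; after: 3.7. That's 1.3 units closer together.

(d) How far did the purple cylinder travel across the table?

0.9

From (6.9, 2.6) to (6.0, 2.3), the purple cylinder covered √(0.9² + 0.3²) ≈ 0.9 units.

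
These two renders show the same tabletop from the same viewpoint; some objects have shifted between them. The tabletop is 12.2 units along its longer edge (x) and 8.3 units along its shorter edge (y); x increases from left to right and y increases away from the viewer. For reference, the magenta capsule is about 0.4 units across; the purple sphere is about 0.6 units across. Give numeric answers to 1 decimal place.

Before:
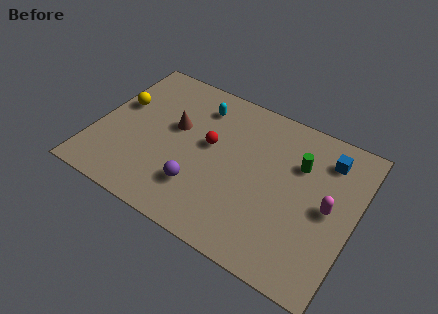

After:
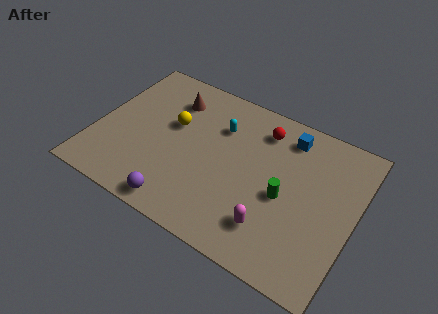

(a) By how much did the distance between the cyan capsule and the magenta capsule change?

-1.9

The distance was about 7.0 in the first image and 5.1 in the second, so they moved 1.9 units closer together.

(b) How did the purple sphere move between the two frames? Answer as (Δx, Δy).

(-0.7, -1.3)

The purple sphere started near (5.2, 2.2) and ended near (4.5, 0.9).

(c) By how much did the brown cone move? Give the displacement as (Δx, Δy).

(-0.4, 1.5)

The brown cone was at about (3.6, 4.9) and moved to about (3.2, 6.4).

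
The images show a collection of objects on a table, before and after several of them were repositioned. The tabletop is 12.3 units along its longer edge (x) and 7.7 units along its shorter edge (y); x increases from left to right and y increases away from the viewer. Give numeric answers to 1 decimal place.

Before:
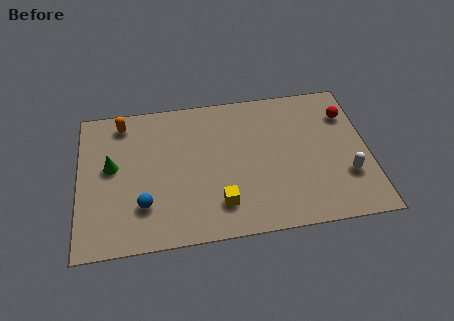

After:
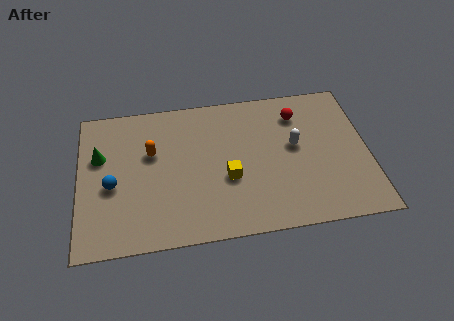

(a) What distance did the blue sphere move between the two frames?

1.8

The blue sphere was near (2.7, 2.1) before and (1.4, 3.3) after, so it travelled √(1.3² + 1.2²) ≈ 1.8 units.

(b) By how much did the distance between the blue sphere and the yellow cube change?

+1.7

Before: roughly 3.2 units apart; after: 4.9. That's 1.7 units further apart.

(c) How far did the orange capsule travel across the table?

2.2

The orange capsule was near (1.9, 6.6) before and (3.1, 4.8) after, so it travelled √(1.2² + 1.8²) ≈ 2.2 units.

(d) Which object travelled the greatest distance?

the white capsule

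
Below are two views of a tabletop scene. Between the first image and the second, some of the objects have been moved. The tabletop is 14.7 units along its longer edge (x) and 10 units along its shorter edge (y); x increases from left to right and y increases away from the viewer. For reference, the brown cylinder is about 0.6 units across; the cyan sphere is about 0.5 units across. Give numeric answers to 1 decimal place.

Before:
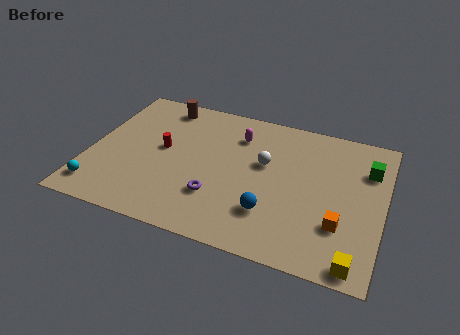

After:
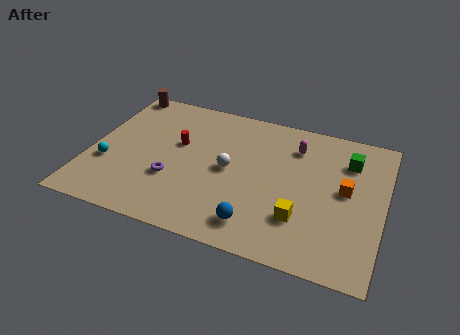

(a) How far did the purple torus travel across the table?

2.4

The purple torus moved from about (6.6, 2.9) to (4.3, 3.4), a distance of √(2.3² + 0.5²) ≈ 2.4.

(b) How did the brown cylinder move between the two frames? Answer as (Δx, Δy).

(-2.3, 0.5)

The brown cylinder was at about (3.2, 8.7) and moved to about (0.9, 9.2).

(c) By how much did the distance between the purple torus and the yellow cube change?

-0.8

They were about 7.3 units apart before and 6.5 after — 0.8 units closer together.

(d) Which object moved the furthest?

the yellow cube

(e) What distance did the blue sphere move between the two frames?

1.2

From (9.3, 2.7) to (8.7, 1.7), the blue sphere covered √(0.6² + 1.0²) ≈ 1.2 units.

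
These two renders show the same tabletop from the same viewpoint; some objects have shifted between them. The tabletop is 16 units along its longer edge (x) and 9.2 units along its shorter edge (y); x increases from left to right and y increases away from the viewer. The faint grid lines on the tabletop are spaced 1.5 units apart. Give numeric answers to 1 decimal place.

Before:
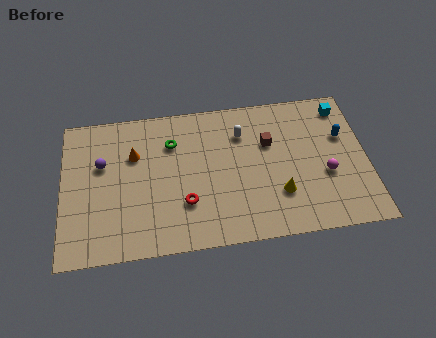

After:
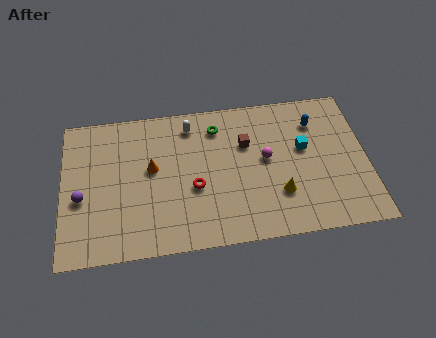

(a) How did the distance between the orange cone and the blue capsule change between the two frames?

-2.1

Before: roughly 11.0 units apart; after: 8.9. That's 2.1 units closer together.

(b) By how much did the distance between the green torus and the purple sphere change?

+4.2

They were about 3.8 units apart before and 8.0 after — 4.2 units further apart.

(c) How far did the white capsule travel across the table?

2.8

From (9.5, 6.8) to (6.8, 7.7), the white capsule covered √(2.7² + 0.9²) ≈ 2.8 units.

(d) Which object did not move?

the yellow cone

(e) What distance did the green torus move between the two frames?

2.5

The green torus moved from about (5.8, 6.7) to (8.2, 7.4), a distance of √(2.4² + 0.7²) ≈ 2.5.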